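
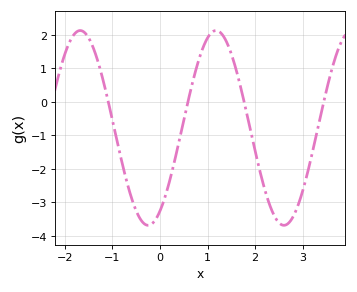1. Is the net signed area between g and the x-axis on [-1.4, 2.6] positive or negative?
negative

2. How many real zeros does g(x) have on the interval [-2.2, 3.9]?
4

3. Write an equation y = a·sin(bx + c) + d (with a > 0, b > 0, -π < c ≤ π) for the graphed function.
y = 2.91sin(2.2x - 1.02) - 0.78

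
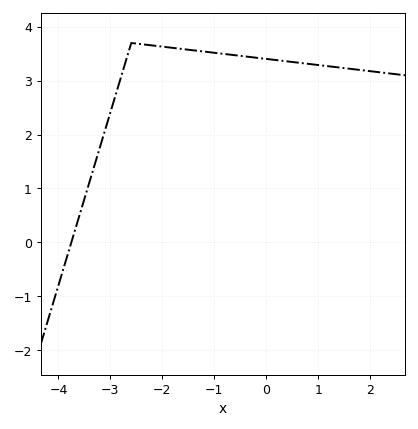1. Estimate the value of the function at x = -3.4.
1.13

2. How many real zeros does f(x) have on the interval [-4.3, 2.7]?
1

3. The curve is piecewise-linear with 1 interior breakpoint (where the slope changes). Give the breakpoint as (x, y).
(-2.6, 3.7)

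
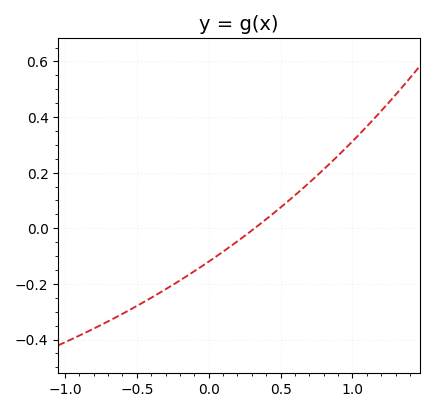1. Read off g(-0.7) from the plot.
-0.335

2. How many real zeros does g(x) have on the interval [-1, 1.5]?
1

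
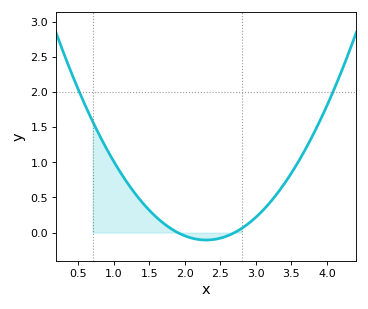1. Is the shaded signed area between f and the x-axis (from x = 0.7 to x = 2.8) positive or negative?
positive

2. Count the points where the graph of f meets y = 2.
2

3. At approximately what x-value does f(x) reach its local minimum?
2.3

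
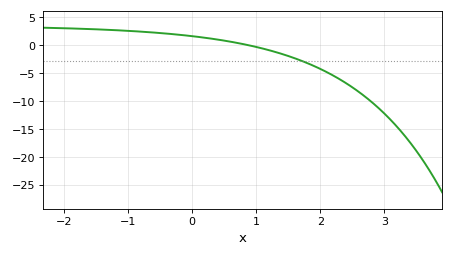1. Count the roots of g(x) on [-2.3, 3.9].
1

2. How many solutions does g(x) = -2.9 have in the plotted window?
1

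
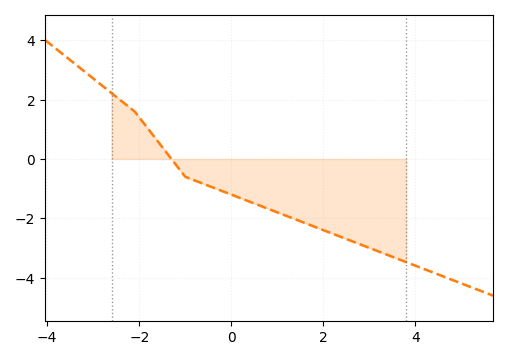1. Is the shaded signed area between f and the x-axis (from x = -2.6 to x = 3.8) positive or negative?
negative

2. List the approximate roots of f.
-1.2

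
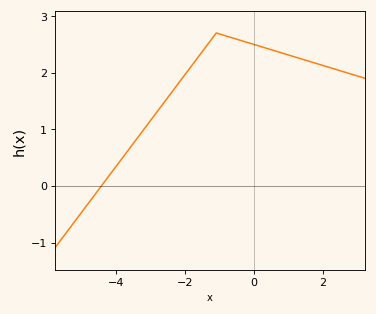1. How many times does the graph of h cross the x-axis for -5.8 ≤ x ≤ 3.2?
1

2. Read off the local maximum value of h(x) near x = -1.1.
2.7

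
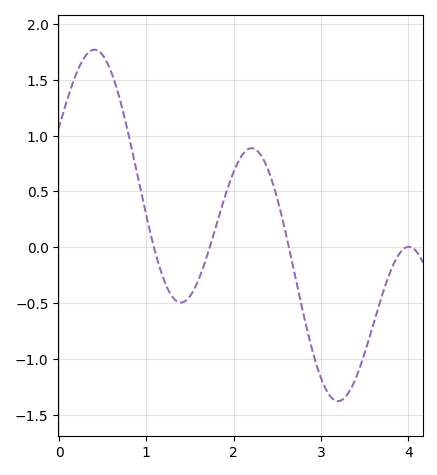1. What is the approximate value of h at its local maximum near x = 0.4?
1.75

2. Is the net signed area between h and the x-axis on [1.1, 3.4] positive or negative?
negative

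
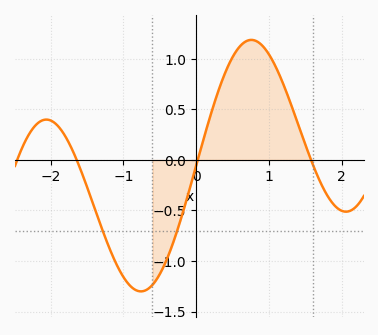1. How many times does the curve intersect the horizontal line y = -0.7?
2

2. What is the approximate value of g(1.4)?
0.356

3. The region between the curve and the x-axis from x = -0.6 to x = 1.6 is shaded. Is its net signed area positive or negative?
positive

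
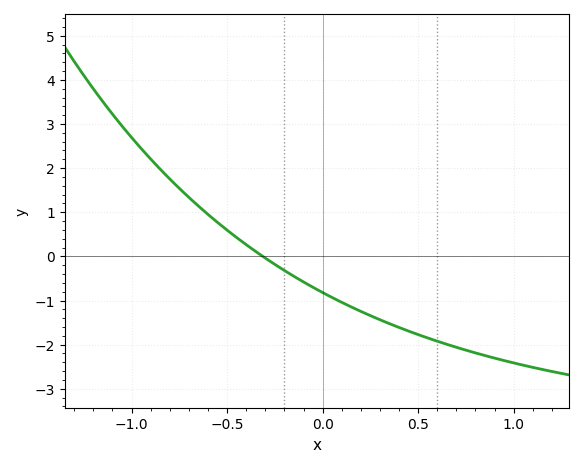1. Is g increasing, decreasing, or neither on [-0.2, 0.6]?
decreasing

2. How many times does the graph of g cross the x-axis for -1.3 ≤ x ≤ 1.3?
1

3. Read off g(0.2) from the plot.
-1.25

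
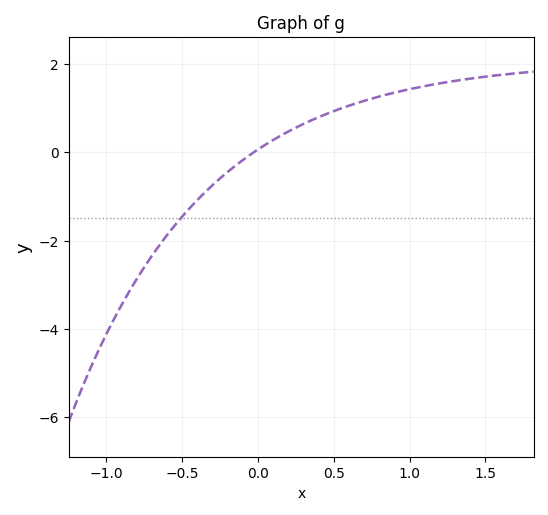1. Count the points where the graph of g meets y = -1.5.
1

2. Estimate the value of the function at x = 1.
1.43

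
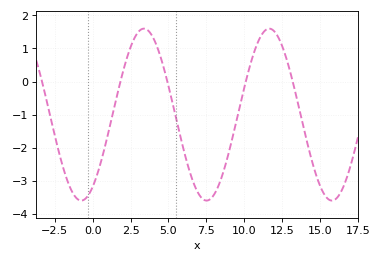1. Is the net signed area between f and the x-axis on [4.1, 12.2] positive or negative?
negative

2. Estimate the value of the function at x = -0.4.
-3.51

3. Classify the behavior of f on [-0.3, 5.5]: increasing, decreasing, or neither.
neither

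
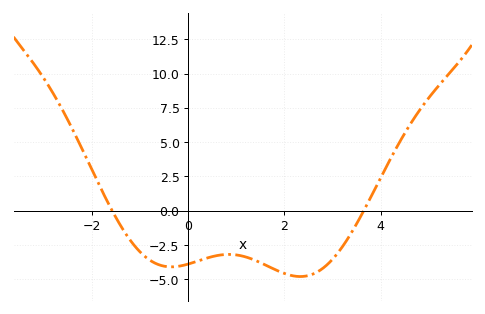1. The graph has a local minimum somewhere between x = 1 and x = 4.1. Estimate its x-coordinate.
2.4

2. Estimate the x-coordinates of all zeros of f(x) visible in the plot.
-1.6, 3.6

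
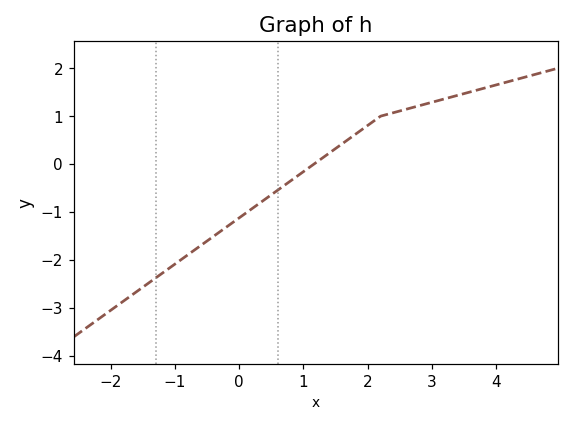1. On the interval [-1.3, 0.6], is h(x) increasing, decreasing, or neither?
increasing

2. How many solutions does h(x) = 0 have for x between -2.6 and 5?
1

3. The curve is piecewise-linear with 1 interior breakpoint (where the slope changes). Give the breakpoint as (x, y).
(2.2, 1)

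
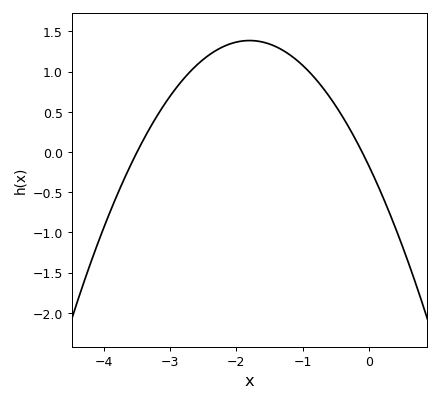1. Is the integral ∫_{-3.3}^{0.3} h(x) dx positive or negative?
positive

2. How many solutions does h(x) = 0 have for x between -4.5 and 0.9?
2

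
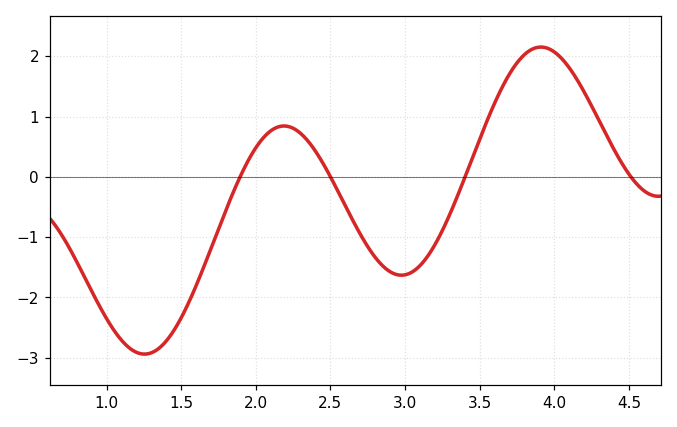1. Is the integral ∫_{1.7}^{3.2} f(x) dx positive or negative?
negative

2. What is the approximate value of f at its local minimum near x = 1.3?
-2.9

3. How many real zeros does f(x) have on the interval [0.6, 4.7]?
4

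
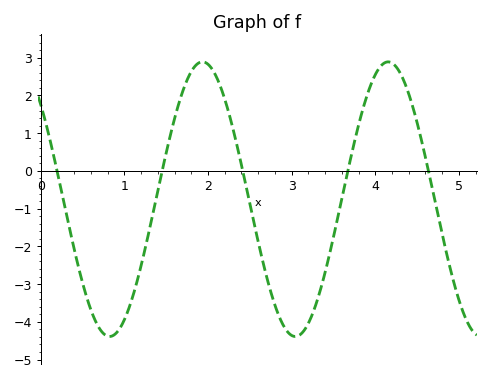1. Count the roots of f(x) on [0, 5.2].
5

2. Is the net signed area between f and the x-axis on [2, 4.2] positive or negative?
negative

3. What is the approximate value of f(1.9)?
2.87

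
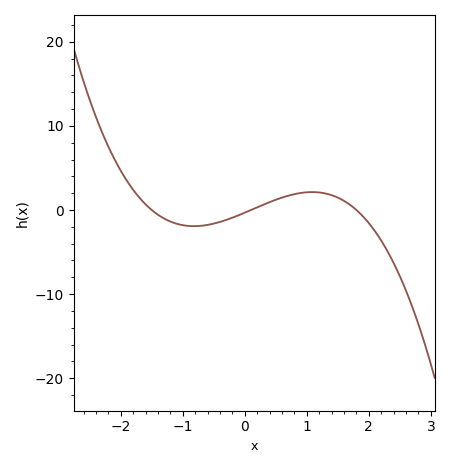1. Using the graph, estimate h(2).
-2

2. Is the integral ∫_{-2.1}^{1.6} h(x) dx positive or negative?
positive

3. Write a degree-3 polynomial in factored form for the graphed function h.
y = -1.17(x + 1.5)(x - 0.1)(x - 1.8)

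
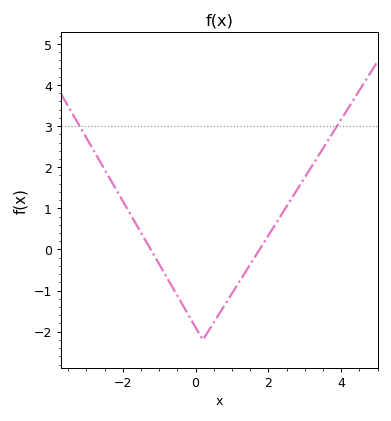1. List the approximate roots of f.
-1.23, 1.76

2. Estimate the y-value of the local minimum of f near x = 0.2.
-2.2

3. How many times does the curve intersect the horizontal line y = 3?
2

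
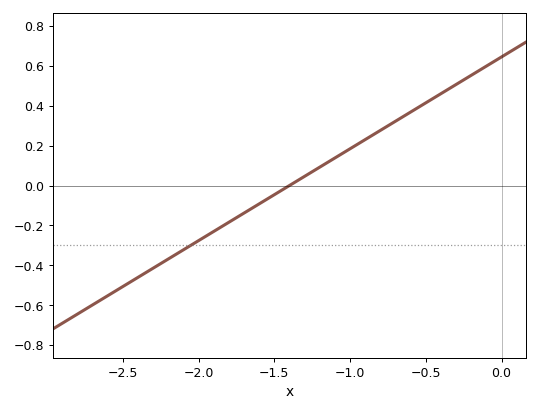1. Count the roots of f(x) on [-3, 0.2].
1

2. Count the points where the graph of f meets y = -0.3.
1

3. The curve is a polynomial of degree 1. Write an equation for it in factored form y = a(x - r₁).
y = 0.46(x + 1.4)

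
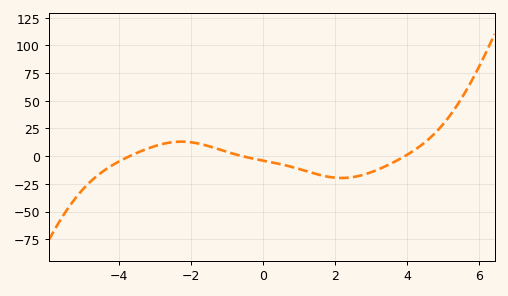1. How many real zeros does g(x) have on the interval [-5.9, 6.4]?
3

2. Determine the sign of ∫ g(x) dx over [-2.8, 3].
negative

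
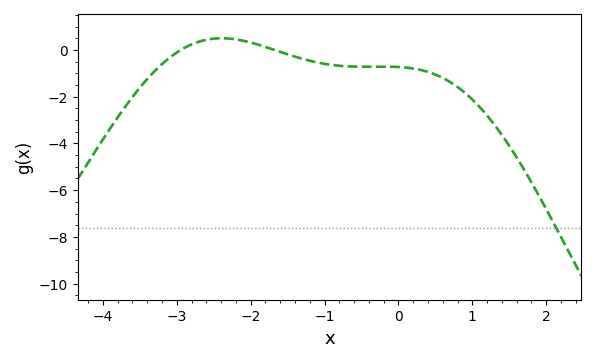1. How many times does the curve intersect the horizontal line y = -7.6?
1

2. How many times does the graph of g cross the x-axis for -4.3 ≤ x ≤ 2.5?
2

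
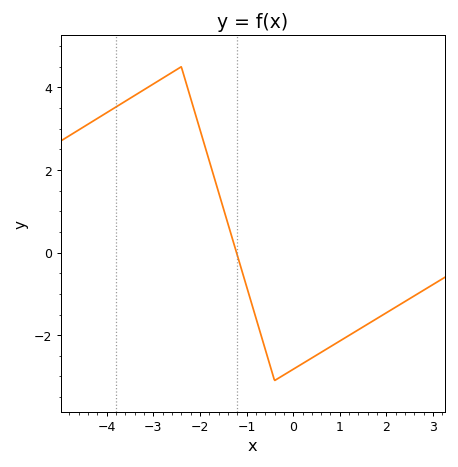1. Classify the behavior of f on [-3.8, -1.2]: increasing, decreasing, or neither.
neither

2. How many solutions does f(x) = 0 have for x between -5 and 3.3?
1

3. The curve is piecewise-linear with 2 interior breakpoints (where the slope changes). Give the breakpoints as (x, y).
(-2.4, 4.5); (-0.4, -3.1)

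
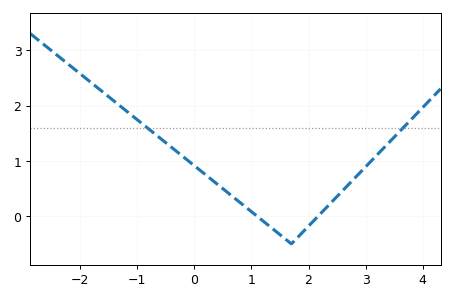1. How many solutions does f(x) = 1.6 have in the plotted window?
2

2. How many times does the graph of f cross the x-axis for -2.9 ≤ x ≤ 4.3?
2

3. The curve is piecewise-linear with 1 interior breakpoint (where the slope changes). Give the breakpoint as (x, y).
(1.7, -0.5)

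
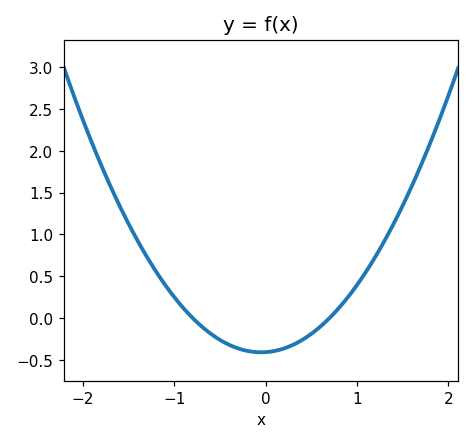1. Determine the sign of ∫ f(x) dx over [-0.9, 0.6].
negative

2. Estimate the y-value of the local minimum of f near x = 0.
-0.4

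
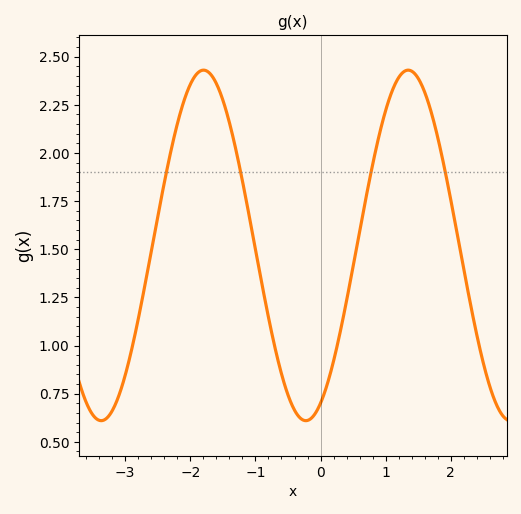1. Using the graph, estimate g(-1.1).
1.68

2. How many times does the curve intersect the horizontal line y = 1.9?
4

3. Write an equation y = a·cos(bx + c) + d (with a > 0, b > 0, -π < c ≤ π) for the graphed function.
y = 0.91cos(2x - 2.69) + 1.52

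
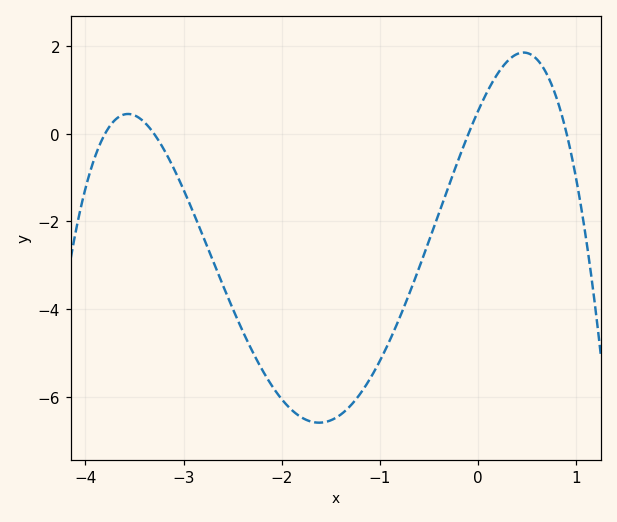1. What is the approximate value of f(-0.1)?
0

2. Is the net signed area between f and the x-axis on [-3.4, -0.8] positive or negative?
negative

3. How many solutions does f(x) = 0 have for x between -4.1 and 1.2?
4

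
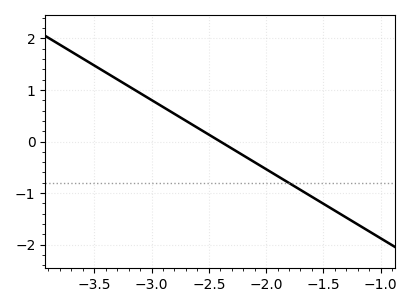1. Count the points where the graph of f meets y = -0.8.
1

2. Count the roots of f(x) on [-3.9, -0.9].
1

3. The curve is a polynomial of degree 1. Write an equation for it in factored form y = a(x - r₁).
y = -1.34(x + 2.4)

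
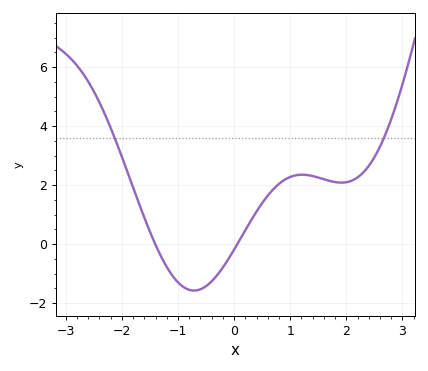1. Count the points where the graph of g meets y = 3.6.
2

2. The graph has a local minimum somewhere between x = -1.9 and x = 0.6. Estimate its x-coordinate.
-0.715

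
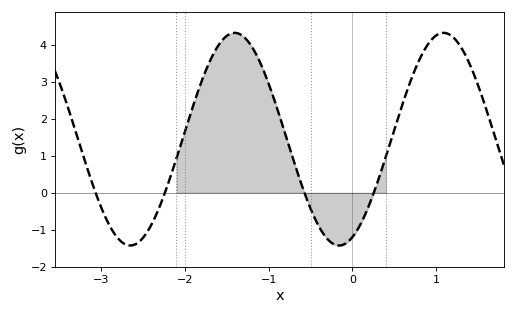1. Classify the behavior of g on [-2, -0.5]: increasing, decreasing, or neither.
neither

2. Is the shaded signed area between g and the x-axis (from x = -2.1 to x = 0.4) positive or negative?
positive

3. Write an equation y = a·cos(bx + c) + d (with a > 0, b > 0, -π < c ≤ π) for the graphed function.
y = 2.88cos(2.5x - 2.7) + 1.45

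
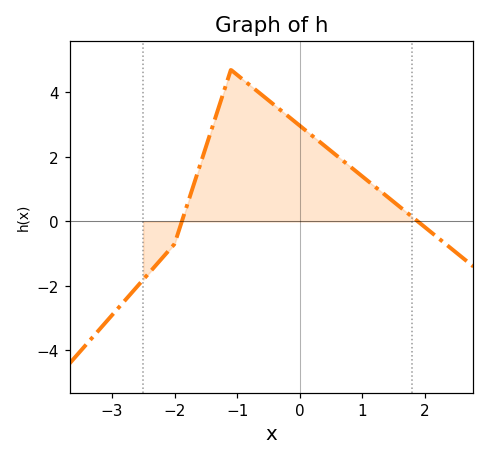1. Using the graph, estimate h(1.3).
0.923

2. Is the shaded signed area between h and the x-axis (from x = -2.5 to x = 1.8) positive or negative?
positive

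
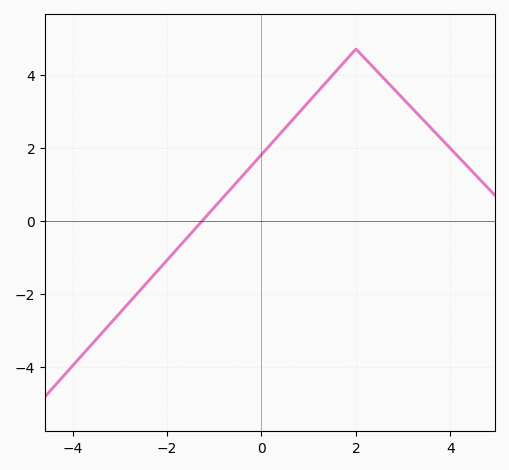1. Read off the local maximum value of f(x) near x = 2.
4.6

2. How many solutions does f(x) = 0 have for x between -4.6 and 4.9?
1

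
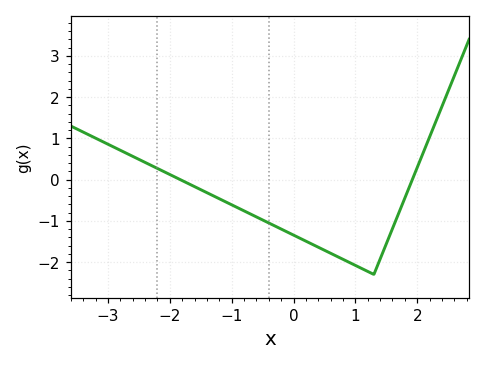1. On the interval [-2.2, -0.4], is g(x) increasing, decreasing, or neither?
decreasing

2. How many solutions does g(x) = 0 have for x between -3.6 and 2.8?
2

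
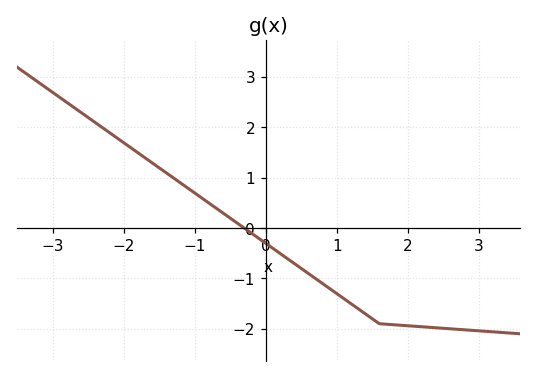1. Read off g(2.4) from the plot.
-2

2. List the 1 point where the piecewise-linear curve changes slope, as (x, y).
(1.6, -1.9)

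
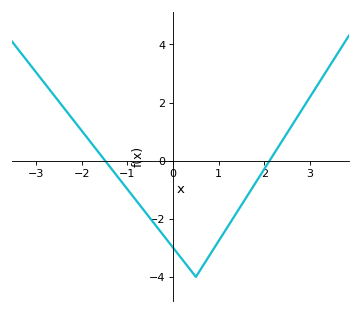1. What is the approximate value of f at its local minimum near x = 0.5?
-4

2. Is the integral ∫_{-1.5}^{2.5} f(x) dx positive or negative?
negative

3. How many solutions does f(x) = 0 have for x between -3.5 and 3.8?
2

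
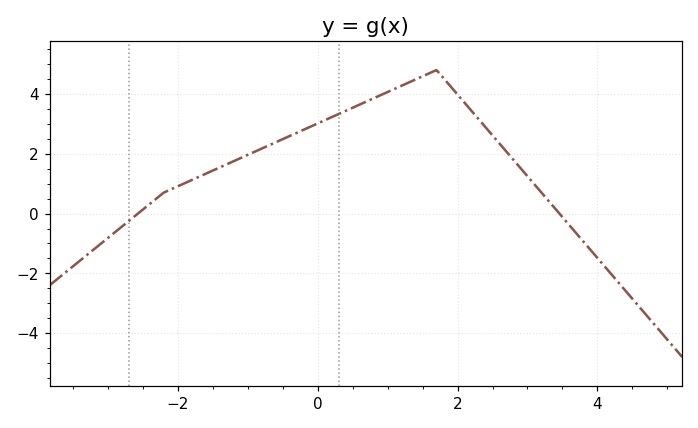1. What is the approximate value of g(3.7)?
-0.666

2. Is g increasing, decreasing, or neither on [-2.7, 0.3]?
increasing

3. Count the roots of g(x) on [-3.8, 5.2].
2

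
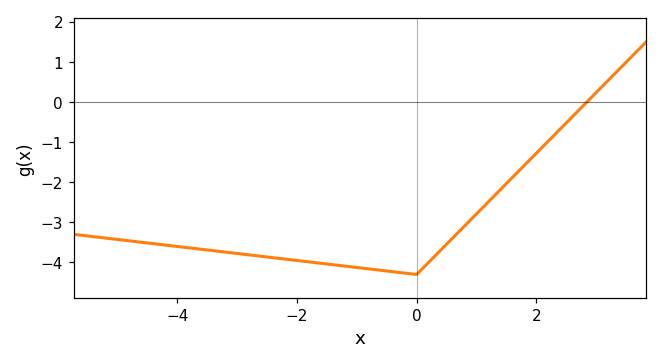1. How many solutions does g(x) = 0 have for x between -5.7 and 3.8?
1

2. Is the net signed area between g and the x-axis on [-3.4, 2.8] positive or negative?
negative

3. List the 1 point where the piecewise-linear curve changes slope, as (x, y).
(0, -4.3)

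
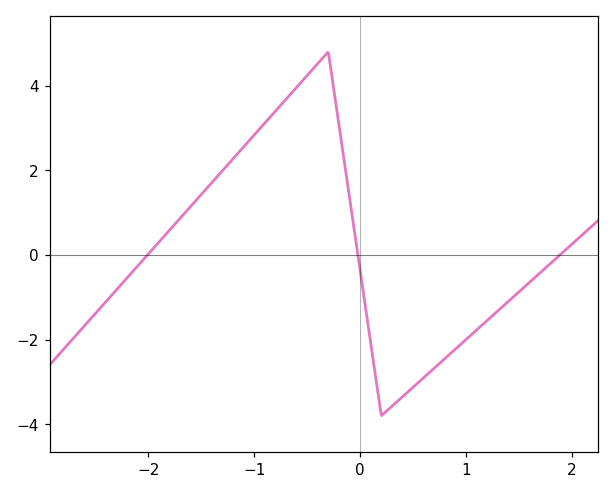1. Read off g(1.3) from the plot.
-1.4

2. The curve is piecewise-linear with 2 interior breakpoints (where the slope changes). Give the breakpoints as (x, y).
(-0.3, 4.8); (0.2, -3.8)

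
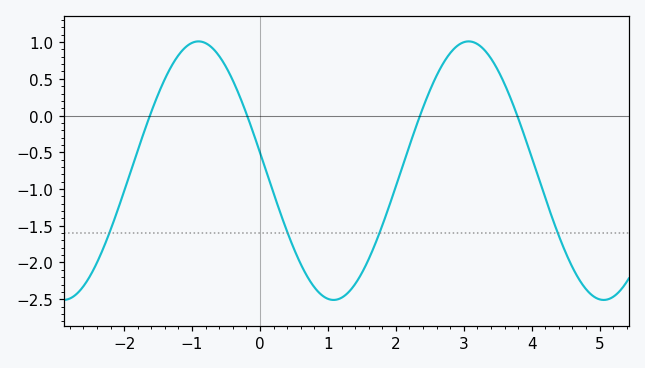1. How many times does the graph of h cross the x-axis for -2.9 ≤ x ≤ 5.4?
4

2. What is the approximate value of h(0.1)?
-0.78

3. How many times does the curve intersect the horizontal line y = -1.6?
4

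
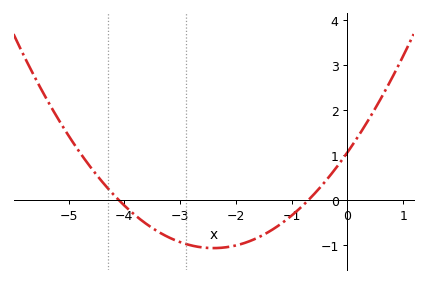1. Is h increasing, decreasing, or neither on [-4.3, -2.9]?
decreasing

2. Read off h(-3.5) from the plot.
-0.6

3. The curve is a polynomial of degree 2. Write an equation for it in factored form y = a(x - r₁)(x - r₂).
y = 0.37(x + 4.1)(x + 0.7)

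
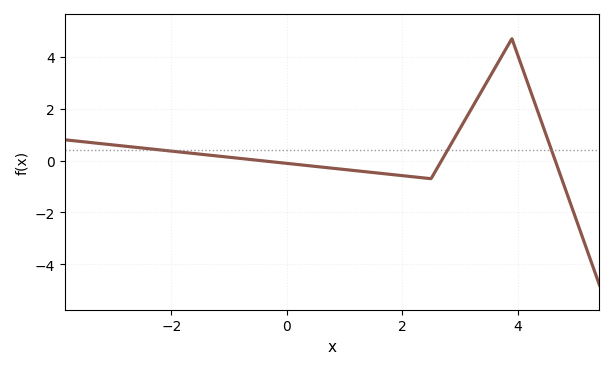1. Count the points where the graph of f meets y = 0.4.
3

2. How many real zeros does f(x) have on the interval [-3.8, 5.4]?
3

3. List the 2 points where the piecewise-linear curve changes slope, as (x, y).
(2.5, -0.7); (3.9, 4.7)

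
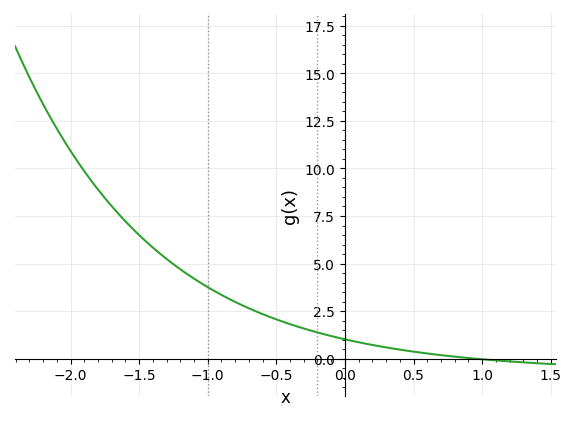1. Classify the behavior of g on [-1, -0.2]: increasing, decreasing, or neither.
decreasing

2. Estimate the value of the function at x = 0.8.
0.109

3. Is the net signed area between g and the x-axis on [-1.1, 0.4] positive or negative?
positive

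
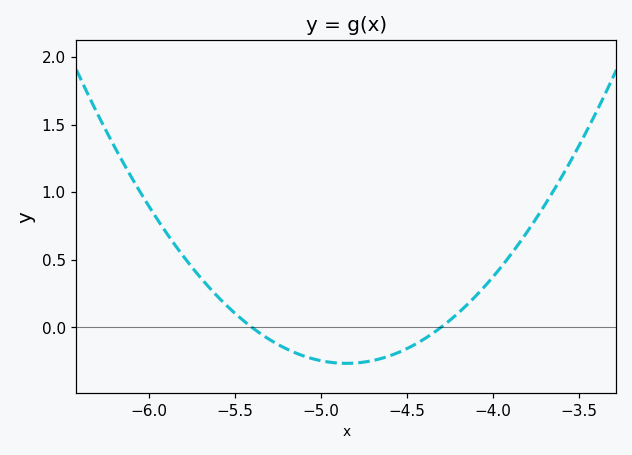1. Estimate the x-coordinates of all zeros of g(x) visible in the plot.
-5.4, -4.3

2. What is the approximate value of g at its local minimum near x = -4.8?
-0.25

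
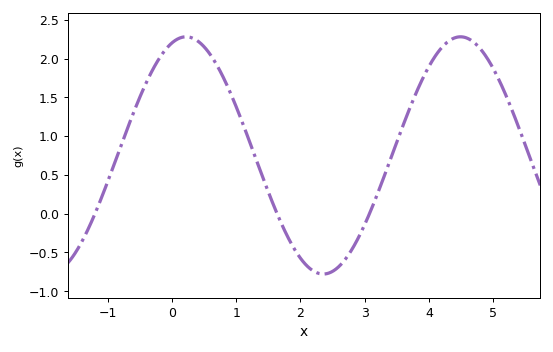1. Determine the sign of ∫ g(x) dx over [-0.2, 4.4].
positive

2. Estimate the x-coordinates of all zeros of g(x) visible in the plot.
-1.2, 1.6, 3.1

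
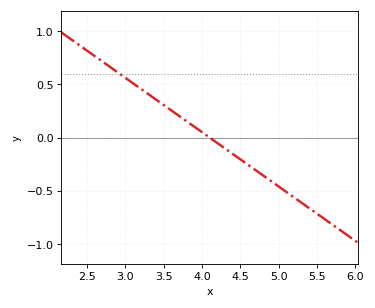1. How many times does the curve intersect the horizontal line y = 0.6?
1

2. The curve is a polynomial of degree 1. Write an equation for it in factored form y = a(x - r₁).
y = -0.51(x - 4.1)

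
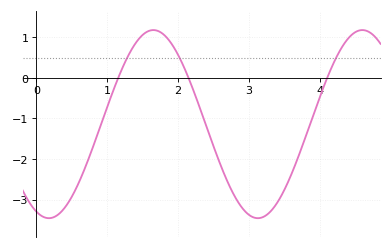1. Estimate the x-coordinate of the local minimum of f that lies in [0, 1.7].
0.2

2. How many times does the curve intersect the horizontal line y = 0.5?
3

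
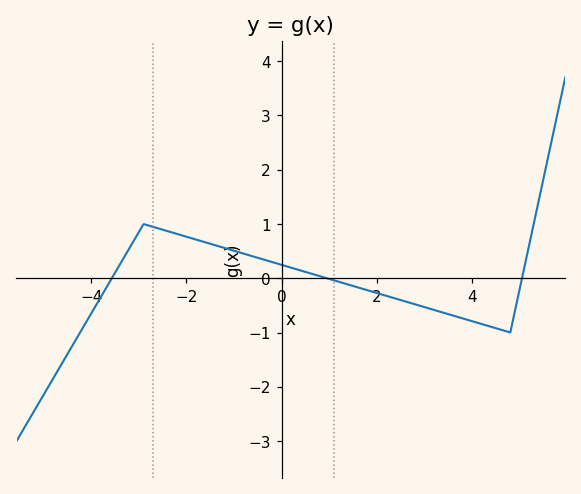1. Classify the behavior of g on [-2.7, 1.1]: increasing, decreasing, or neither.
decreasing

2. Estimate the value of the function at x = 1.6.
-0.2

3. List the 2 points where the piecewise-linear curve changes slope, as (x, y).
(-2.9, 1); (4.8, -1)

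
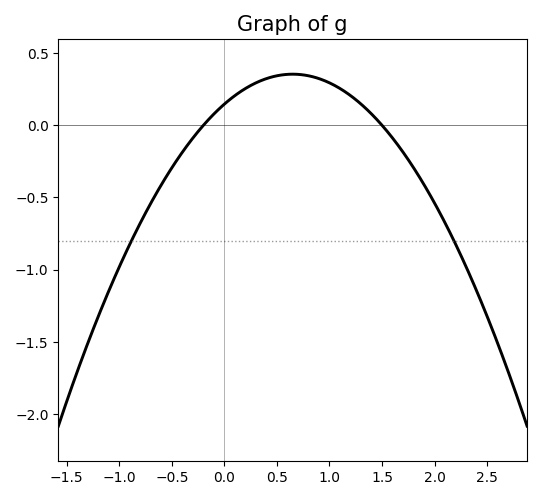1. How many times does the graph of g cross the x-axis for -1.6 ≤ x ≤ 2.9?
2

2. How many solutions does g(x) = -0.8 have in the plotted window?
2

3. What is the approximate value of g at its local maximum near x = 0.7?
0.354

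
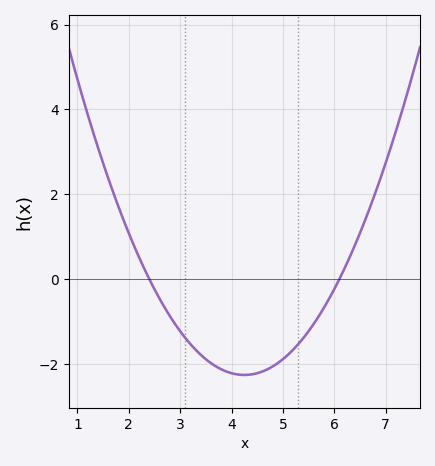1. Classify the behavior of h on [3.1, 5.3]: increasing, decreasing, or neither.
neither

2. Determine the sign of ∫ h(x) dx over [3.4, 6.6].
negative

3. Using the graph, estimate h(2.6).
-0.462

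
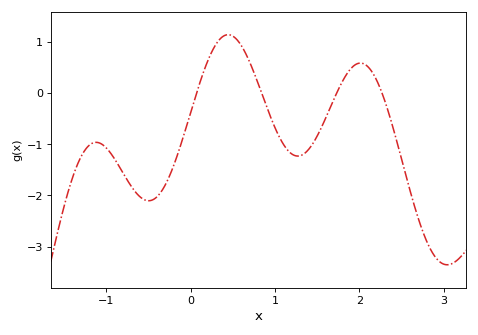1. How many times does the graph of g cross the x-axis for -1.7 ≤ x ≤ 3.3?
4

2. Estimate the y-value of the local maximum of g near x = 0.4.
1.14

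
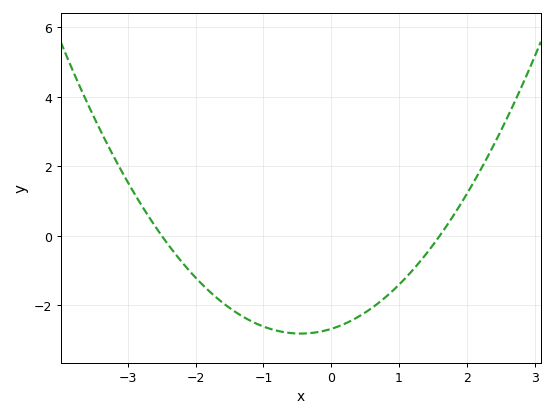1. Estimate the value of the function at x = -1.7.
-1.77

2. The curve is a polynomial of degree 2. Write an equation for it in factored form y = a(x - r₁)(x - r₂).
y = 0.67(x + 2.5)(x - 1.6)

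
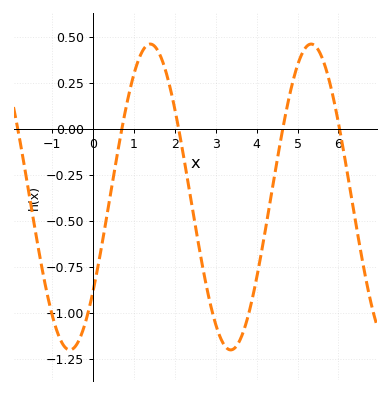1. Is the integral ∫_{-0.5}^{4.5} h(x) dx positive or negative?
negative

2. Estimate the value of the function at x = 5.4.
0.455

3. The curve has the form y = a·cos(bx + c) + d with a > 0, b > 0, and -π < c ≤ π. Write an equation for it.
y = 0.83cos(1.6x - 2.25) - 0.37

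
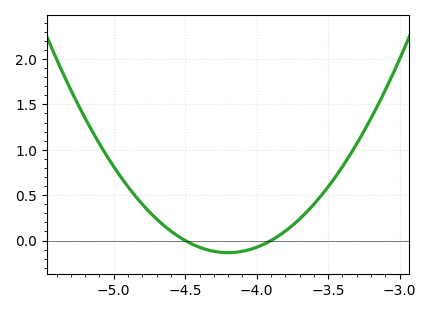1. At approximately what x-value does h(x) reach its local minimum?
-4.2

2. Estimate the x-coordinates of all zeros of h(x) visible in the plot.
-4.5, -3.9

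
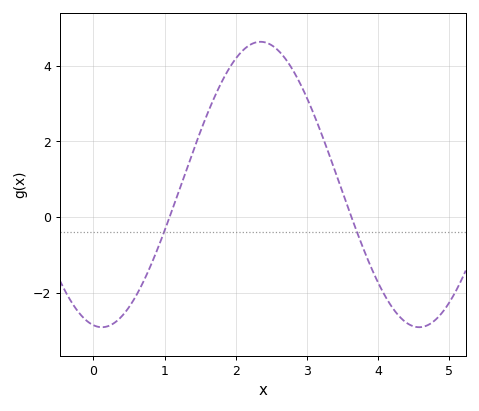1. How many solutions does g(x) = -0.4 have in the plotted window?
2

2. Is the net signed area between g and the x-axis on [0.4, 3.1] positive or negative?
positive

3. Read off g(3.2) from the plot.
2.2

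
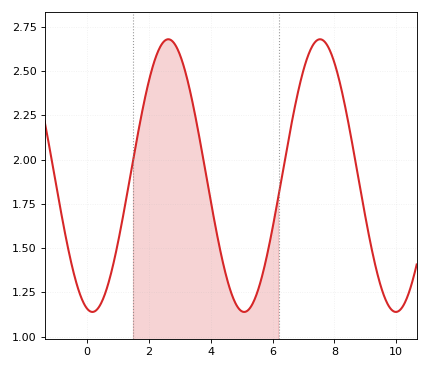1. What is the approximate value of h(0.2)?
1.14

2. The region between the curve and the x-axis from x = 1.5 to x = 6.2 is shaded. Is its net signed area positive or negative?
positive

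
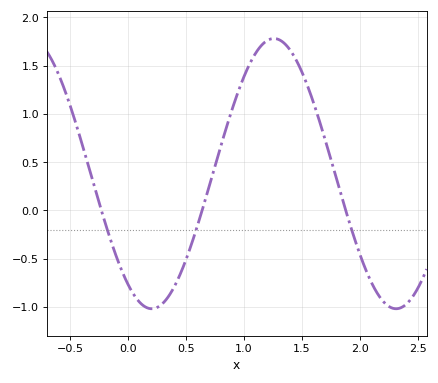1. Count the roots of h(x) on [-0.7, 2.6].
3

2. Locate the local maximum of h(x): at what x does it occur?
1.25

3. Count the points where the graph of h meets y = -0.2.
3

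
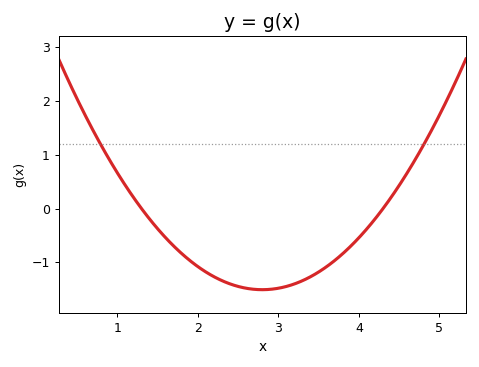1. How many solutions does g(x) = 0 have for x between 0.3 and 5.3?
2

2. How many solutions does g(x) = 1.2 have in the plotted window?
2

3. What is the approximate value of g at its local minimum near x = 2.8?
-1.51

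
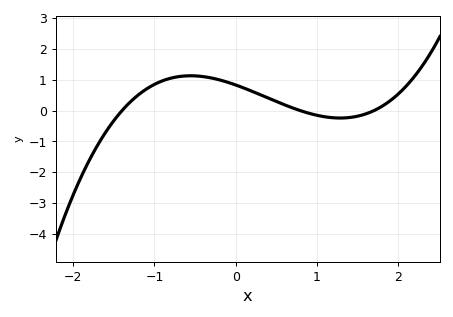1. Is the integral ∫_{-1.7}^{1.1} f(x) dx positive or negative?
positive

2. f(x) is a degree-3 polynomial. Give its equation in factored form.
y = 0.44(x + 1.4)(x - 0.8)(x - 1.7)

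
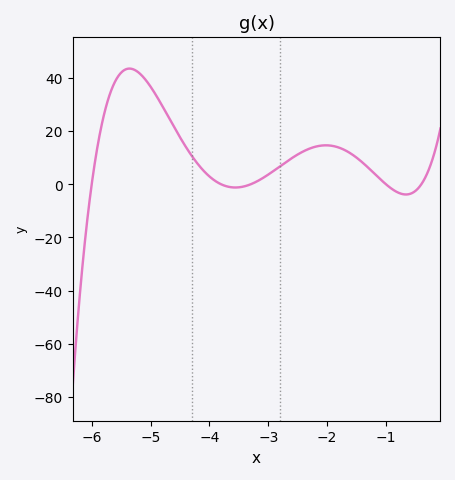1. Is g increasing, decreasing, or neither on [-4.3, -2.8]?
neither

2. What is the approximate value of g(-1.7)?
12.9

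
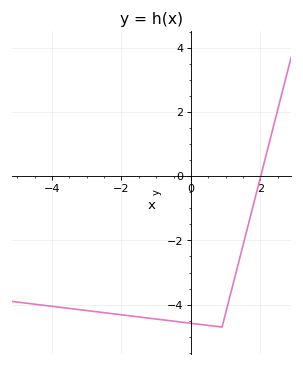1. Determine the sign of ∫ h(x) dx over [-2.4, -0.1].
negative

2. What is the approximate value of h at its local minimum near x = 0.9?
-4.6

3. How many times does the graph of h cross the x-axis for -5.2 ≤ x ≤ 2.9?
1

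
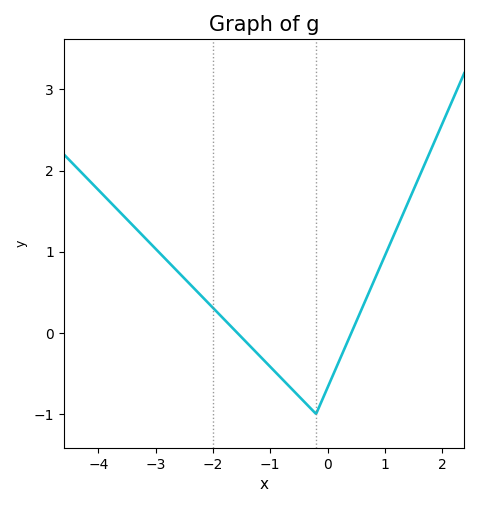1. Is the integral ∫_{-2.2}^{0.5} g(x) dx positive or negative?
negative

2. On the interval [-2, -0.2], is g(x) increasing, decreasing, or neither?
decreasing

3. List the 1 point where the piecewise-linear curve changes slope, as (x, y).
(-0.2, -1)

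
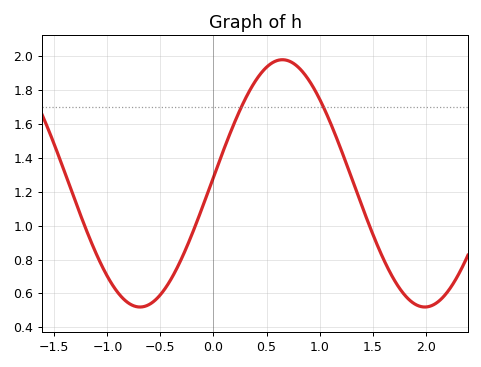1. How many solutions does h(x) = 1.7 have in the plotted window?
2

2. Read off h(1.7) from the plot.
0.68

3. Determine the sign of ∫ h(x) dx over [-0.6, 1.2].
positive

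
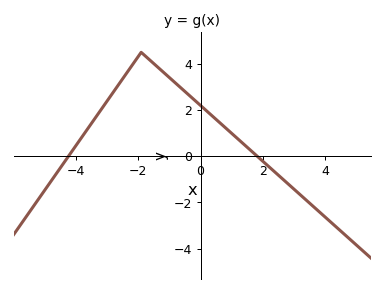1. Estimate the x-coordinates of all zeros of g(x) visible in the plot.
-4.23, 1.82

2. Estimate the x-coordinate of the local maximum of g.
-1.9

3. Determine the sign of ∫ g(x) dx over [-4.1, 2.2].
positive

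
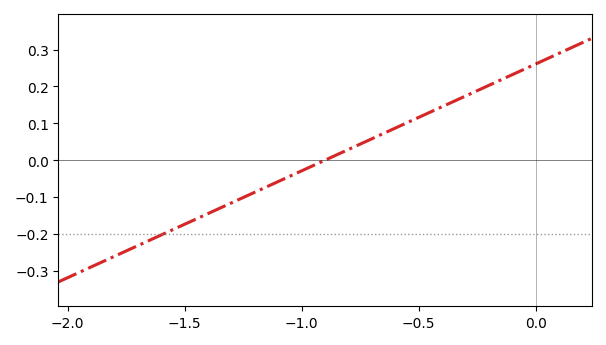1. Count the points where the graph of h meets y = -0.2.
1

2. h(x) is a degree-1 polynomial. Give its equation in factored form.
y = 0.29(x + 0.9)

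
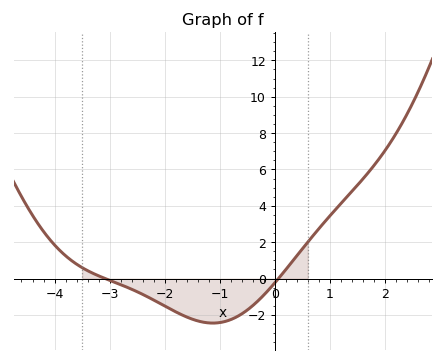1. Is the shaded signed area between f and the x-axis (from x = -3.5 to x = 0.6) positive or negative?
negative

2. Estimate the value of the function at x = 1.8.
6.2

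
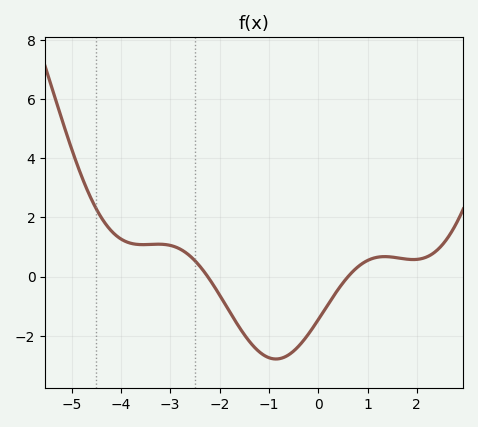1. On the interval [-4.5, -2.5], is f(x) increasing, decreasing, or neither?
neither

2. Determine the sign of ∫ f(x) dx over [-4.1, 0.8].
negative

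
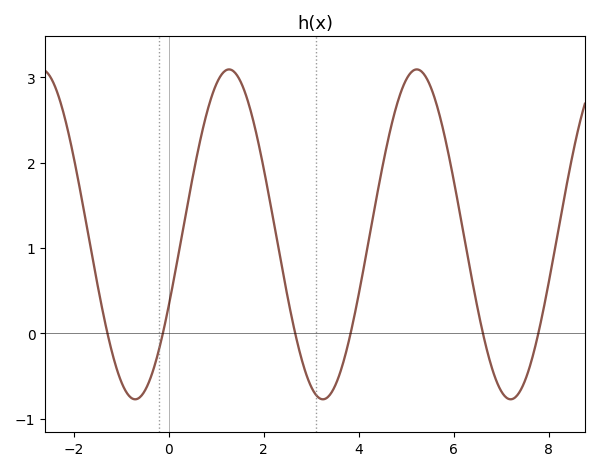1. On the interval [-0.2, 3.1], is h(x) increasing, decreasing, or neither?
neither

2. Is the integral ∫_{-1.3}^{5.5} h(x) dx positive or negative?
positive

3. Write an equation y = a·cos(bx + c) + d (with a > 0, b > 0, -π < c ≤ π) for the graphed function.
y = 1.93cos(1.59x - 2.02) + 1.16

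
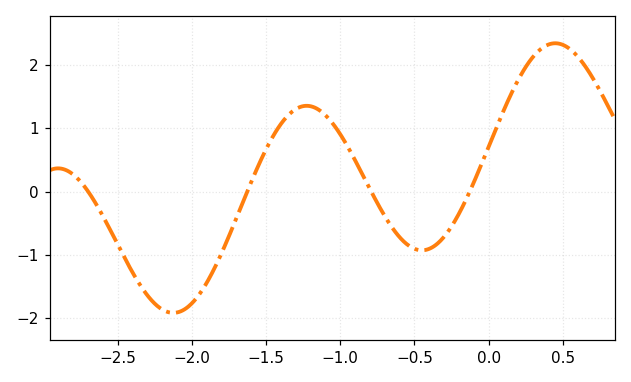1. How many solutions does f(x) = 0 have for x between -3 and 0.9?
4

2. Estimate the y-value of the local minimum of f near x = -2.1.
-1.9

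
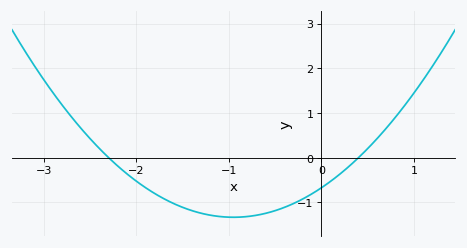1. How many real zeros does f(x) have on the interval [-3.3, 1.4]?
2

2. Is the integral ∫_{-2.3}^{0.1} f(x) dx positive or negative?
negative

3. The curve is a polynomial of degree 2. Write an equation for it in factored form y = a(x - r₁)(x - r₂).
y = 0.73(x + 2.3)(x - 0.4)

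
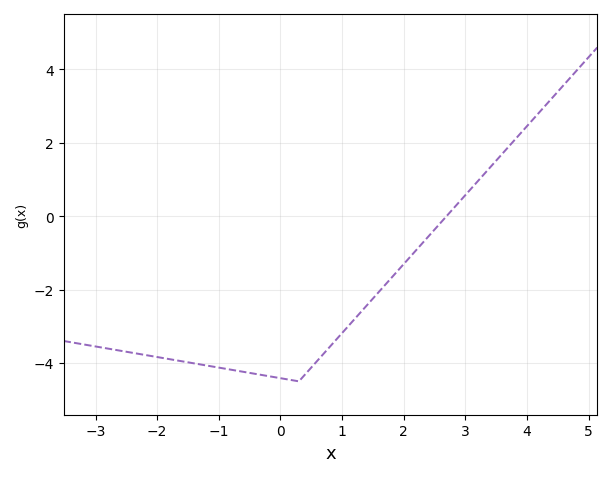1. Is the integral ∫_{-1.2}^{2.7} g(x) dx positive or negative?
negative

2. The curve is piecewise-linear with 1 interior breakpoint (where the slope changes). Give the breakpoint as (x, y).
(0.3, -4.5)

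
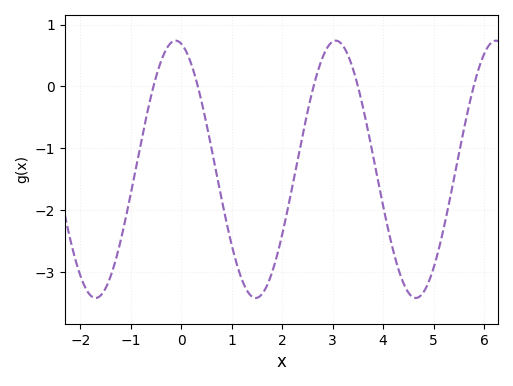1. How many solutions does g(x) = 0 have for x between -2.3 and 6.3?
5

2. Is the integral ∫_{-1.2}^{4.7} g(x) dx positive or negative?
negative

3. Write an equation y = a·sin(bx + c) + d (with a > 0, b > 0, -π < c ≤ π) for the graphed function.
y = 2.08sin(2x + 1.8) - 1.34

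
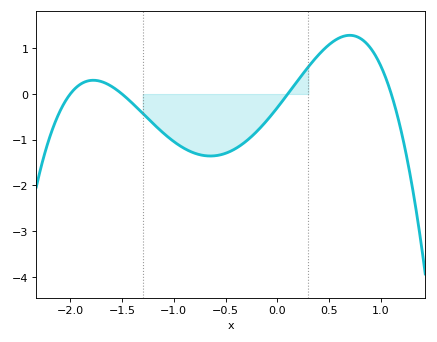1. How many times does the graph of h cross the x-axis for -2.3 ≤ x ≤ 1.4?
4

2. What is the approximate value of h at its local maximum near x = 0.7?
1.3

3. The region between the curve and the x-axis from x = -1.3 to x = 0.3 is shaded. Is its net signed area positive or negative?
negative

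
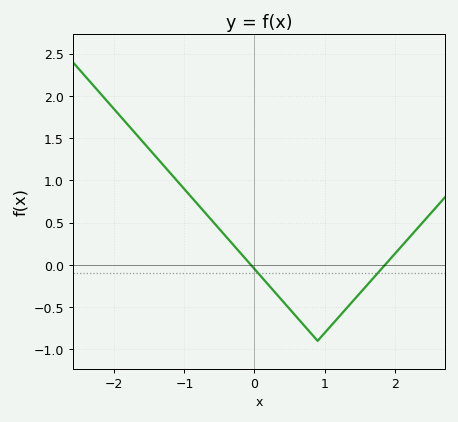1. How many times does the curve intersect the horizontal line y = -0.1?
2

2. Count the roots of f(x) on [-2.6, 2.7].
2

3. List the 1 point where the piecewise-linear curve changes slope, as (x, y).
(0.9, -0.9)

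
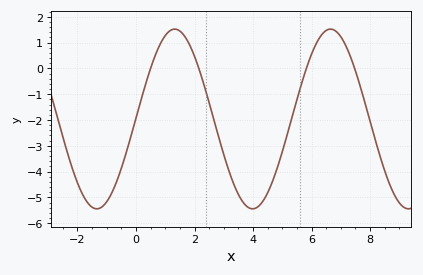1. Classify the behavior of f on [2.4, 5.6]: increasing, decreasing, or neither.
neither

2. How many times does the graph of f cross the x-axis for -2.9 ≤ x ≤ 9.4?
4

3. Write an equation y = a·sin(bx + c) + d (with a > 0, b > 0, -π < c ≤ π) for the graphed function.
y = 3.48sin(1.18x + 0.01) - 1.96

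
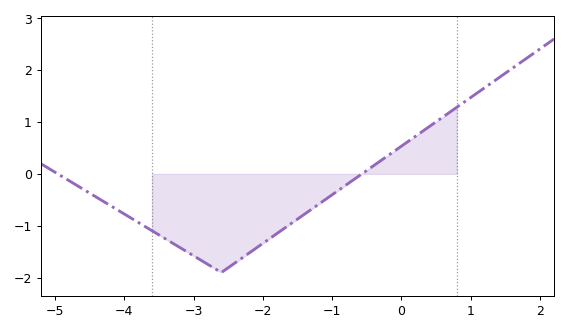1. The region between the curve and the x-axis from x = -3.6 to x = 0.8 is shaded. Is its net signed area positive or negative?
negative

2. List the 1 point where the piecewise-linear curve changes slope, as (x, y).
(-2.6, -1.9)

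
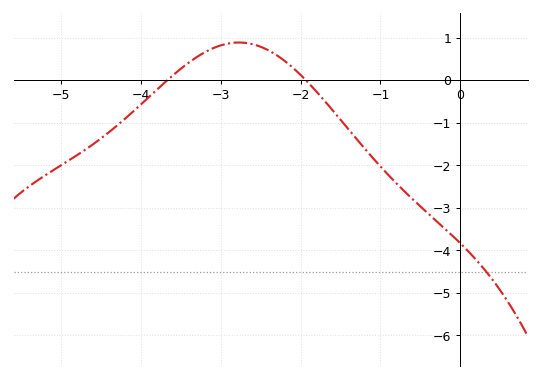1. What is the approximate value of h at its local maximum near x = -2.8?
0.884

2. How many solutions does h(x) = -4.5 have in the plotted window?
1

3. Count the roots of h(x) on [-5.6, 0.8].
2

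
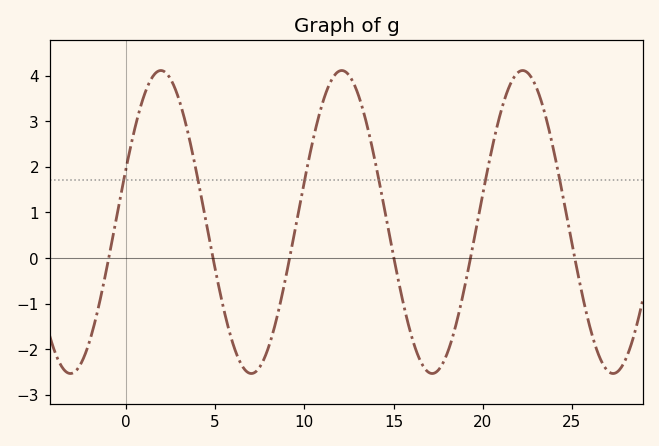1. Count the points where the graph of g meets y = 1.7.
6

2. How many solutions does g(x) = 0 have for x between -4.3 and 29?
6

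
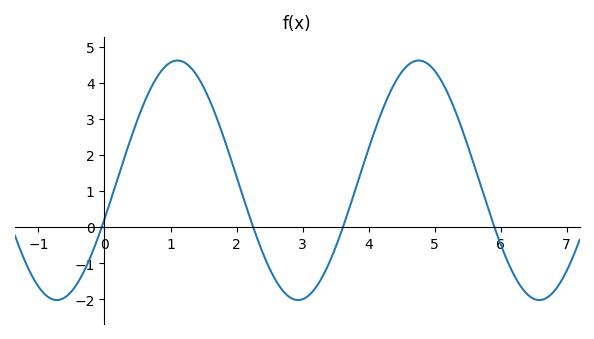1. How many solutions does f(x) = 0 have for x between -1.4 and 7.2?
4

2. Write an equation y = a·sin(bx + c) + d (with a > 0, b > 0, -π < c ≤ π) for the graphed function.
y = 3.32sin(1.7x - 0.33) + 1.3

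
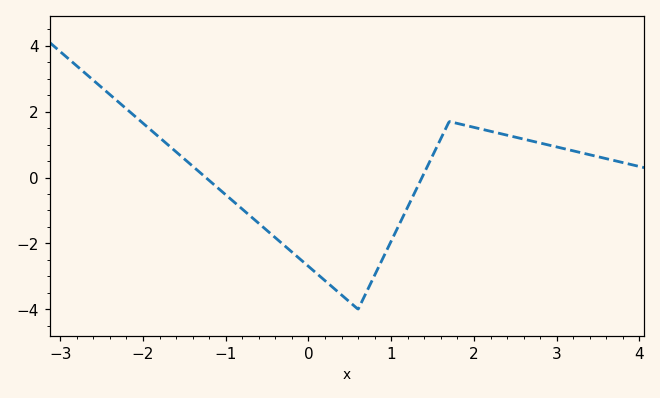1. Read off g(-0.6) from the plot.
-1.39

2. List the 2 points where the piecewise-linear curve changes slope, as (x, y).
(0.6, -4); (1.7, 1.7)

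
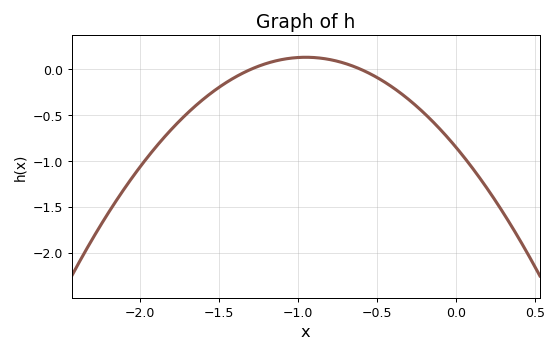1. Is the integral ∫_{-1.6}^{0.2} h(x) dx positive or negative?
negative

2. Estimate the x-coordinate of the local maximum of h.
-0.95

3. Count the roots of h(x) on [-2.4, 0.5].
2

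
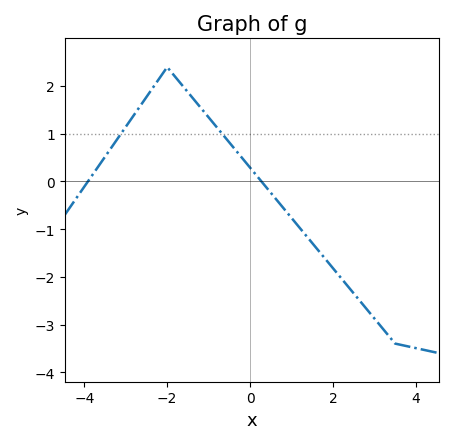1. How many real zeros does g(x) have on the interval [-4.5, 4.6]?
2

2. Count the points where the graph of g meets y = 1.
2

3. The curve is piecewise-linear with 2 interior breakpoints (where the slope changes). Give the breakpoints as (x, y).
(-2, 2.4); (3.5, -3.4)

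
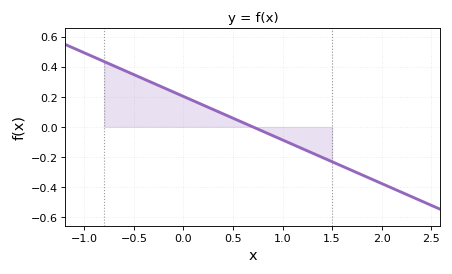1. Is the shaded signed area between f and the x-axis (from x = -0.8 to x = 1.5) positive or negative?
positive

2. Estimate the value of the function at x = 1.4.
-0.203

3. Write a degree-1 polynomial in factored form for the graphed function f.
y = -0.29(x - 0.7)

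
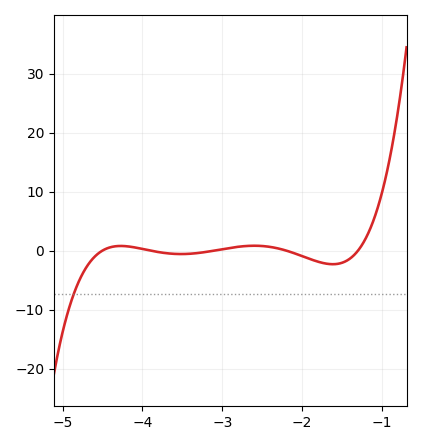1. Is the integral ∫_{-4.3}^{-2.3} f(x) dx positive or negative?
positive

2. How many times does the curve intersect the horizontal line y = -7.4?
1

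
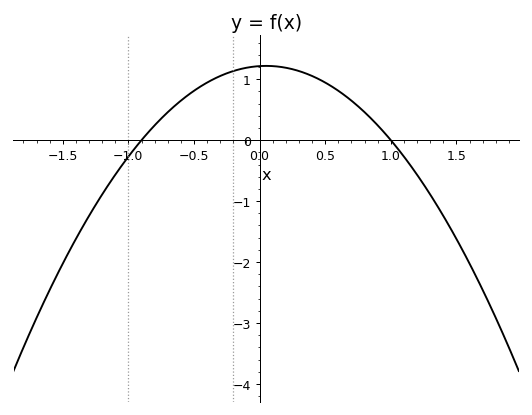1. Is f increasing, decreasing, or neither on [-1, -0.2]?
increasing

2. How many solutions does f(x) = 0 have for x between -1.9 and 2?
2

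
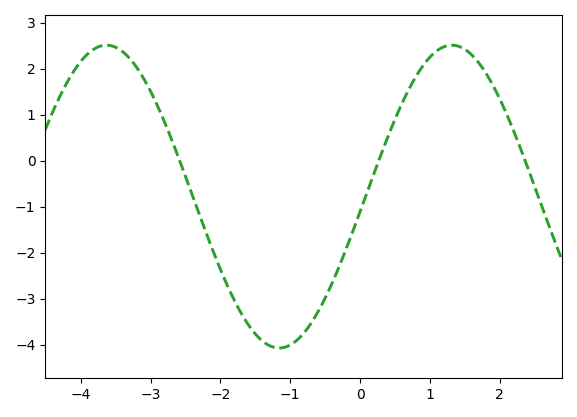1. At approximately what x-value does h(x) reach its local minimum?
-1.2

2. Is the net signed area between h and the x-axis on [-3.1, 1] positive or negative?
negative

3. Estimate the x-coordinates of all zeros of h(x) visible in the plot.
-2.6, 0.3, 2.4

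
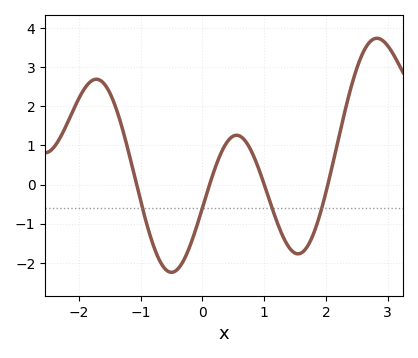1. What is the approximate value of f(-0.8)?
-1.5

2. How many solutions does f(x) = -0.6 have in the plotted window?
4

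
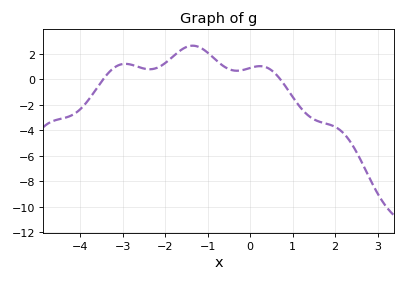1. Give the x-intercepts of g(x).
-3.4, 0.8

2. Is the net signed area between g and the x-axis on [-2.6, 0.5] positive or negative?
positive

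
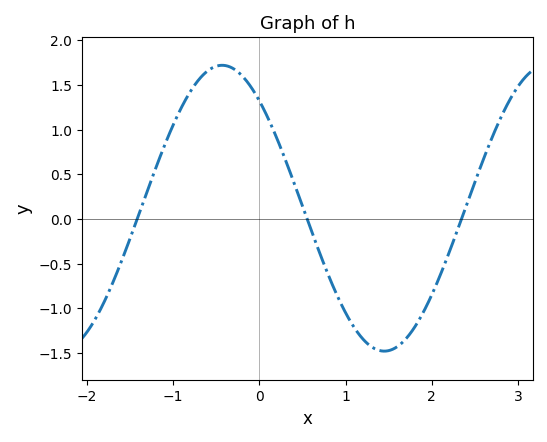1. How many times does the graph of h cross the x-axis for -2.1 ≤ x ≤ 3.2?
3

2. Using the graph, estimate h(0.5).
0.145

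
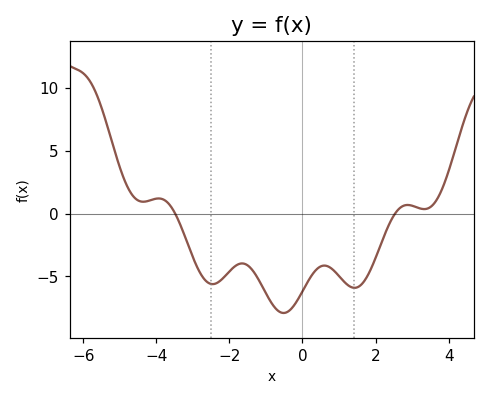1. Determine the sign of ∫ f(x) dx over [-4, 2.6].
negative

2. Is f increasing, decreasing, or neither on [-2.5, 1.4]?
neither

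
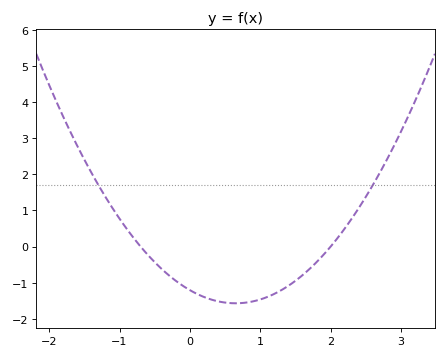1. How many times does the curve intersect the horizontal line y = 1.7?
2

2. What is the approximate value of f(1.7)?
-0.619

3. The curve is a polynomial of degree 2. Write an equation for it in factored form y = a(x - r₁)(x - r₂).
y = 0.86(x + 0.7)(x - 2)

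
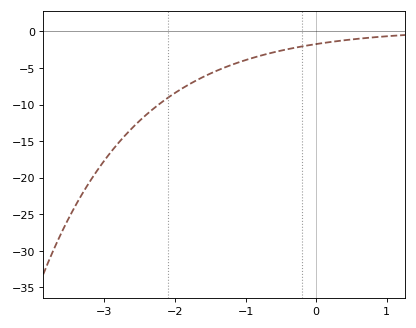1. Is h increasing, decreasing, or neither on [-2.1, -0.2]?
increasing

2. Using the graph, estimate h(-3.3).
-22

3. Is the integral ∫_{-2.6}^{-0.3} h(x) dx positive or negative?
negative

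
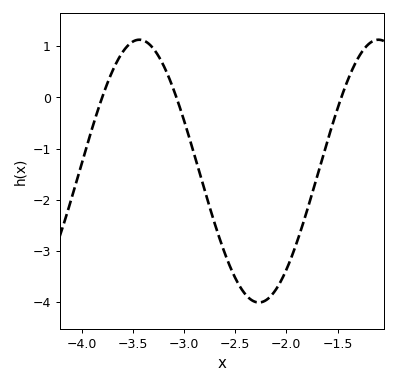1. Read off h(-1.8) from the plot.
-2.2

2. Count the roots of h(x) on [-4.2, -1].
3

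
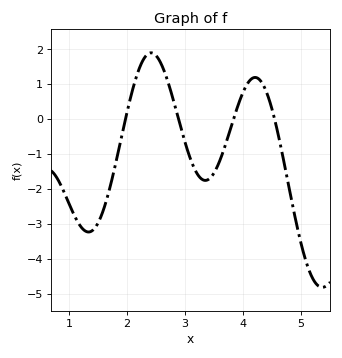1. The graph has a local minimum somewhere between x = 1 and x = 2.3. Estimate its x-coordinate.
1.3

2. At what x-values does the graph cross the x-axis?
2, 2.9, 3.8, 4.6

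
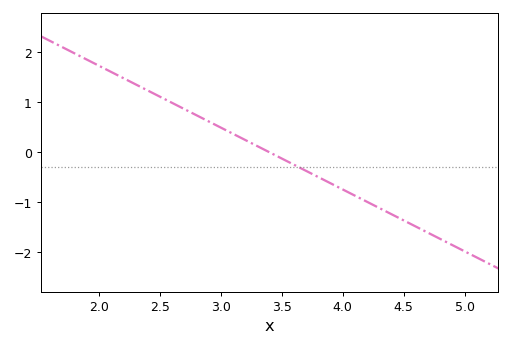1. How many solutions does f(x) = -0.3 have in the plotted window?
1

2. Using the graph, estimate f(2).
1.7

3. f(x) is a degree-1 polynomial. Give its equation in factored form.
y = -1.24(x - 3.4)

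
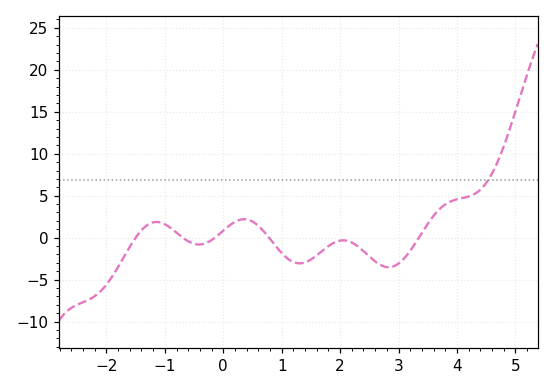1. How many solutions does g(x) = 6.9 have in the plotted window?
1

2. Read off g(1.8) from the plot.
-1.01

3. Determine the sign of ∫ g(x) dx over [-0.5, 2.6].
negative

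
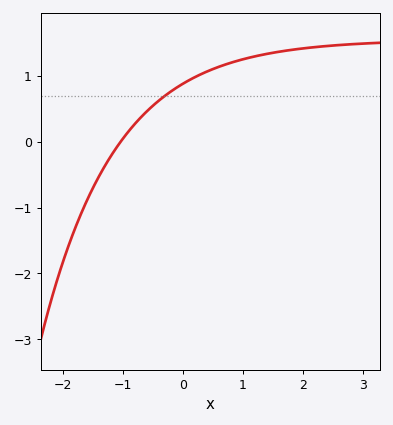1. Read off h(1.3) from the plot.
1.32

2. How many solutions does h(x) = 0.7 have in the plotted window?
1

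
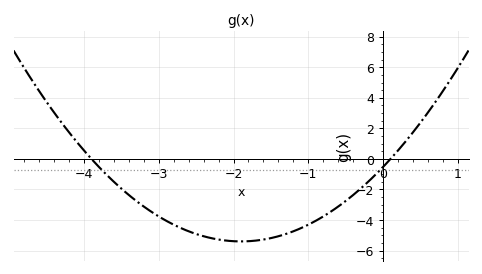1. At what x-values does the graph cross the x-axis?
-3.9, 0.1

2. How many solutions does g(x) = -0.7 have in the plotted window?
2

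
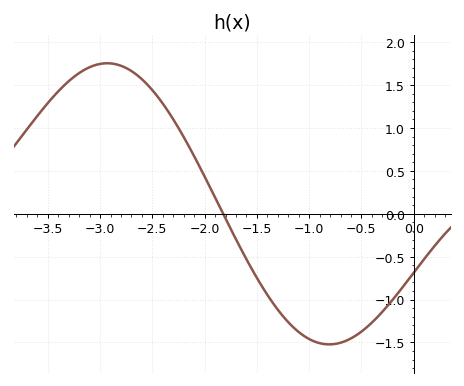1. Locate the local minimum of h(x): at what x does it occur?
-0.8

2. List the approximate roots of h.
-1.8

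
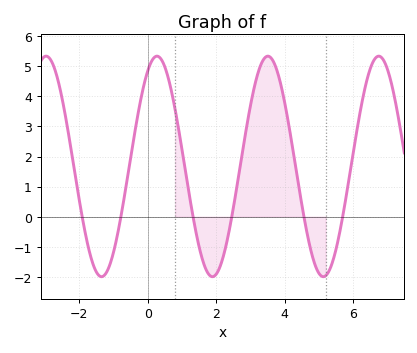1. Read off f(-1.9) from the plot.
-0.1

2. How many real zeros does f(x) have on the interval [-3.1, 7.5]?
6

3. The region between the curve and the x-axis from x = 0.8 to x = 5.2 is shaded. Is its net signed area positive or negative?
positive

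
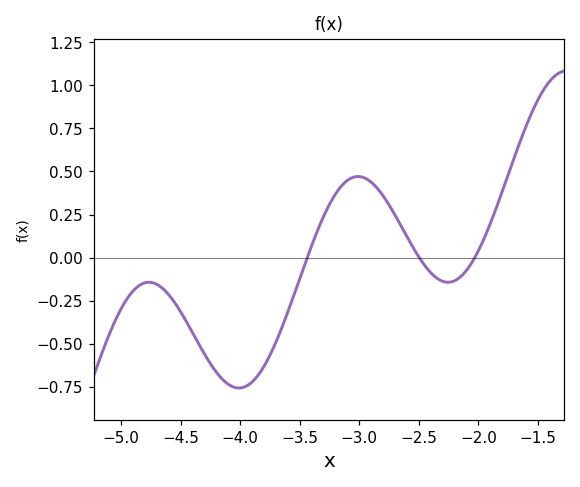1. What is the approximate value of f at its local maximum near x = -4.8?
-0.144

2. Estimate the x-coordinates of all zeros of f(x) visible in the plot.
-3.44, -2.5, -2.03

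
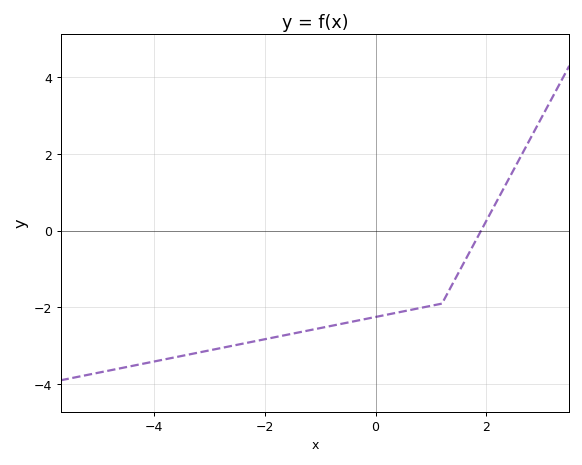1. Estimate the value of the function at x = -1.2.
-2.6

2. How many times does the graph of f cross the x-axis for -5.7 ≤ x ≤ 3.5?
1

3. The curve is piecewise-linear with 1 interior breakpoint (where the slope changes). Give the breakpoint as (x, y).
(1.2, -1.9)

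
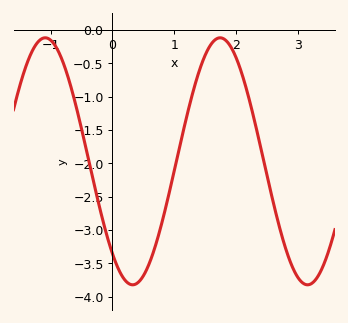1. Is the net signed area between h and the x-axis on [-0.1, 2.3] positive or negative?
negative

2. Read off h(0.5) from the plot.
-3.69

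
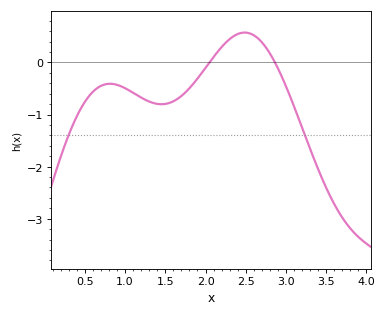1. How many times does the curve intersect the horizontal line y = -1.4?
2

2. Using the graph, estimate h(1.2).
-0.7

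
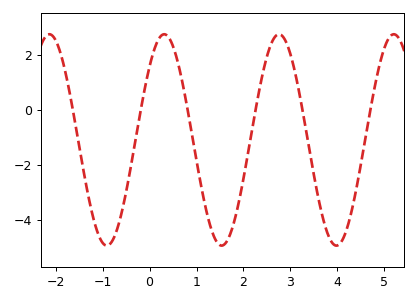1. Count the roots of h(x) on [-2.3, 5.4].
6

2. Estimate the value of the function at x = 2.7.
2.8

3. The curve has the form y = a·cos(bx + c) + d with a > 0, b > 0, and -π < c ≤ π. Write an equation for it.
y = 3.85cos(2.6x - 0.8) - 1.1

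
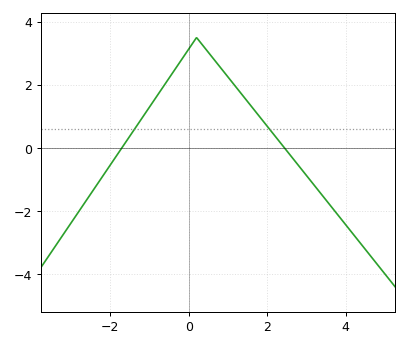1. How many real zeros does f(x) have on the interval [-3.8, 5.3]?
2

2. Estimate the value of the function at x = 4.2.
-2.75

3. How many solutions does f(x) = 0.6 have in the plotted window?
2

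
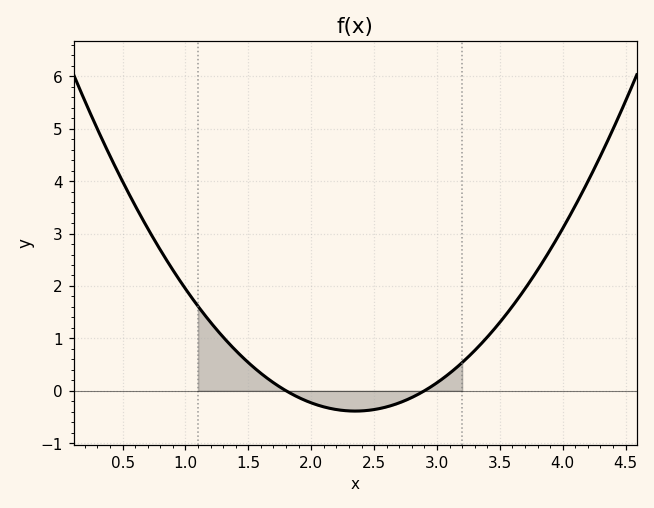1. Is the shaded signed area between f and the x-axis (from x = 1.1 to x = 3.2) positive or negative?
positive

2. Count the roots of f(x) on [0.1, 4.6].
2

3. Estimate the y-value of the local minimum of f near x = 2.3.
-0.4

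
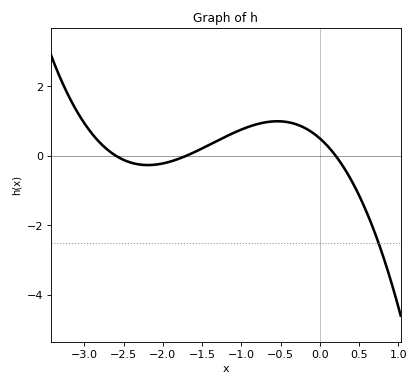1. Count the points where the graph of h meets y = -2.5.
1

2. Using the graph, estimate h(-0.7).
1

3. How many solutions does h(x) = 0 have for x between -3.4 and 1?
3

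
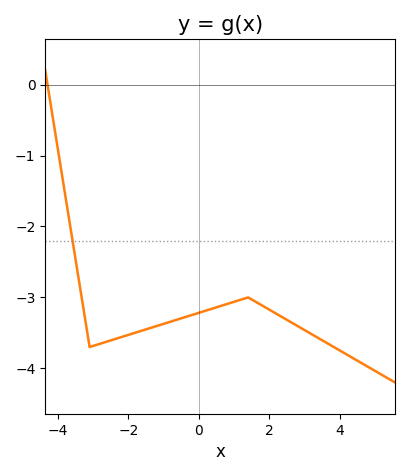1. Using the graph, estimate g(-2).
-3.5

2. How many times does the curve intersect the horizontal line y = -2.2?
1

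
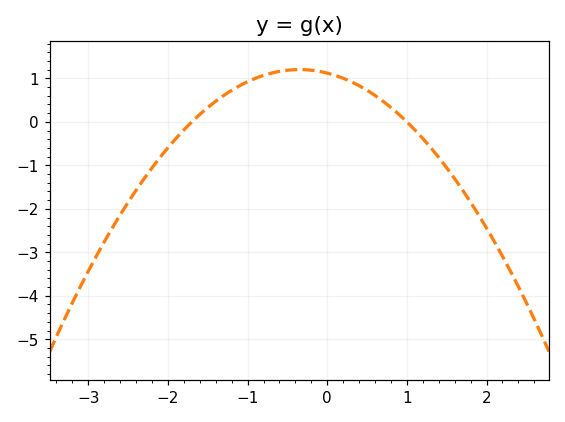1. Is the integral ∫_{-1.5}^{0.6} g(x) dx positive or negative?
positive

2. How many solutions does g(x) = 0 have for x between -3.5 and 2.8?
2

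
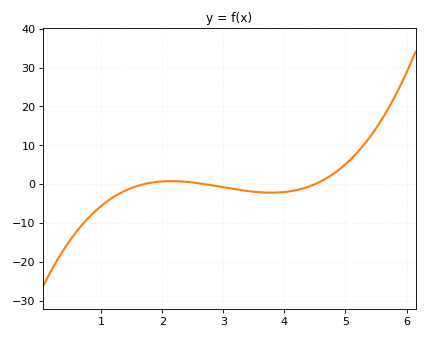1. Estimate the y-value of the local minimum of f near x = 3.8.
-2.18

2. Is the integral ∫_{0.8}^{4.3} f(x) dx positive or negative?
negative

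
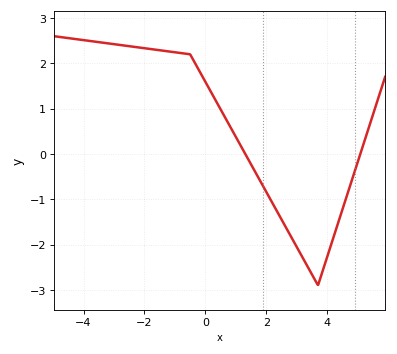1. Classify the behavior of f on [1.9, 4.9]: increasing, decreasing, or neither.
neither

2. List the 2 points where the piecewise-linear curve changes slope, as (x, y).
(-0.5, 2.2); (3.7, -2.9)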